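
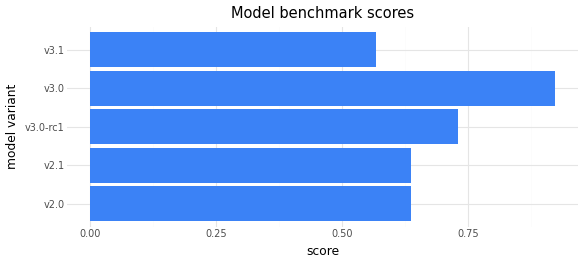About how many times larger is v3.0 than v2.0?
v3.0 ≈ 0.9, v2.0 ≈ 0.6; 0.9/0.6 ≈ 1.5.

≈ 1.5×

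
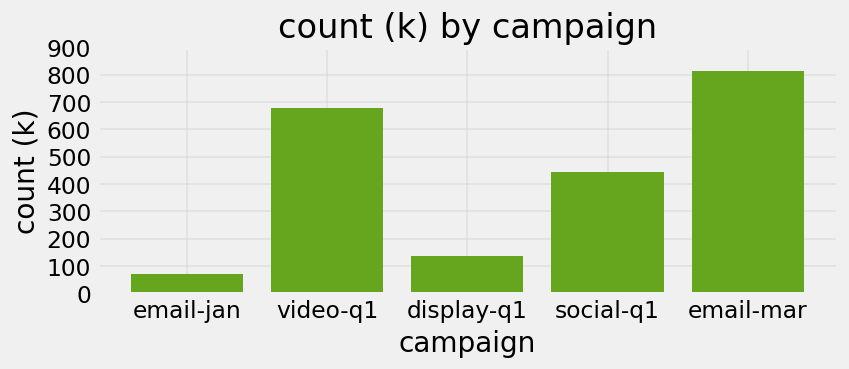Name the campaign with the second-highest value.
Top 3: email-mar ≈ 800, video-q1 ≈ 700, social-q1 ≈ 400.

video-q1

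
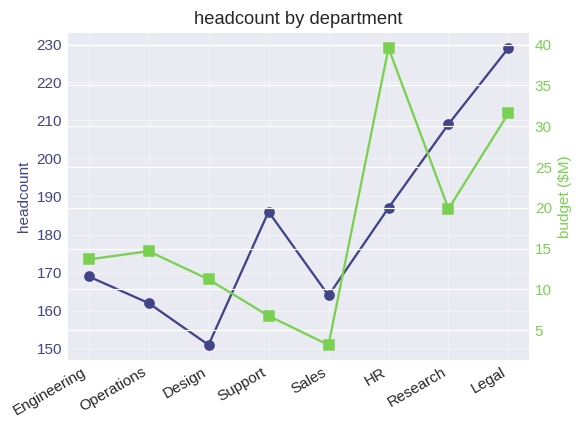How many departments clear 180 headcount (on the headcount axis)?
Above 180: Support, HR, Research, Legal.

4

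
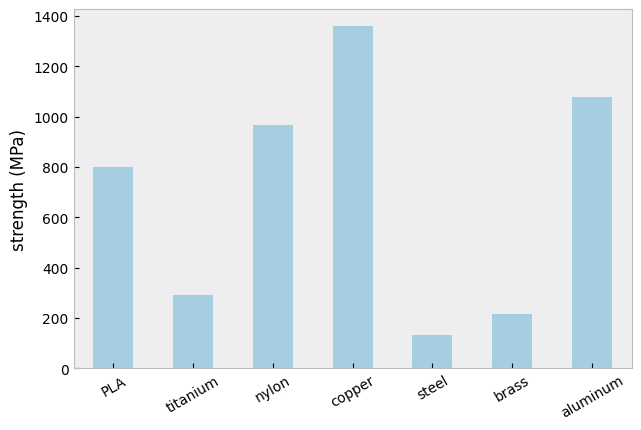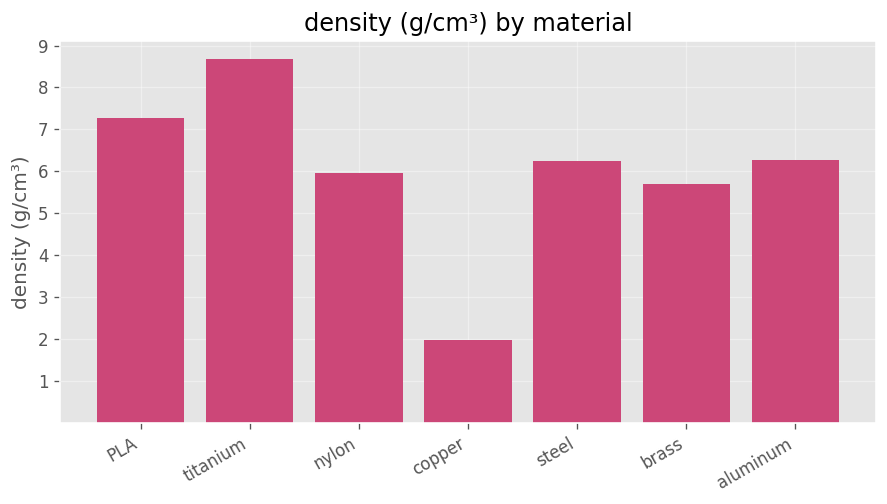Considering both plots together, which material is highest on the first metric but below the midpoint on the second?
Chart 2 median density (g/cm³) ≈ 6; below-median materials: nylon, copper, brass. Among those, copper has the highest strength (MPa) (≈ 1400).

copper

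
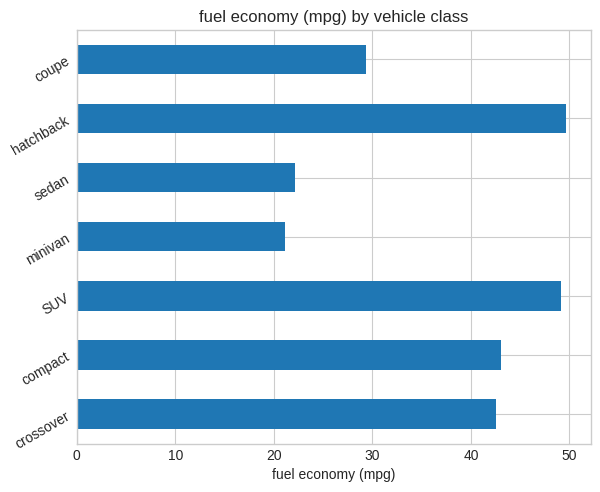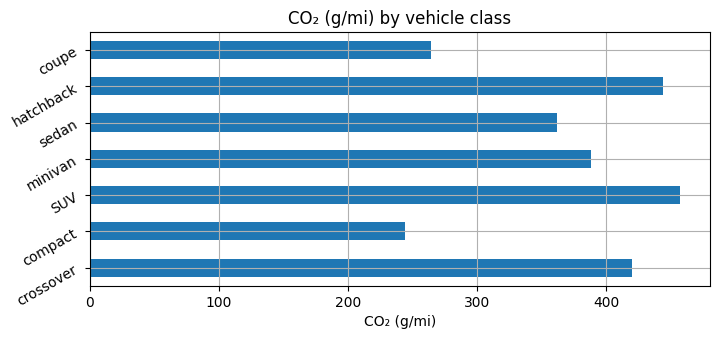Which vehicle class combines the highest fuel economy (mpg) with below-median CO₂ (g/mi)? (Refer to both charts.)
Chart 2 median CO₂ (g/mi) ≈ 400; below-median vehicle classes: compact, sedan, coupe. Among those, compact has the highest fuel economy (mpg) (≈ 45).

compact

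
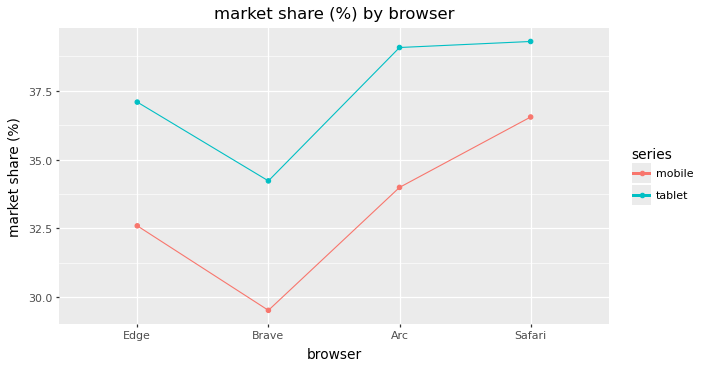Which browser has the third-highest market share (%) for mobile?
Edge

Top 4 for mobile: Safari ≈ 37, Arc ≈ 34, Edge ≈ 33, Brave ≈ 30.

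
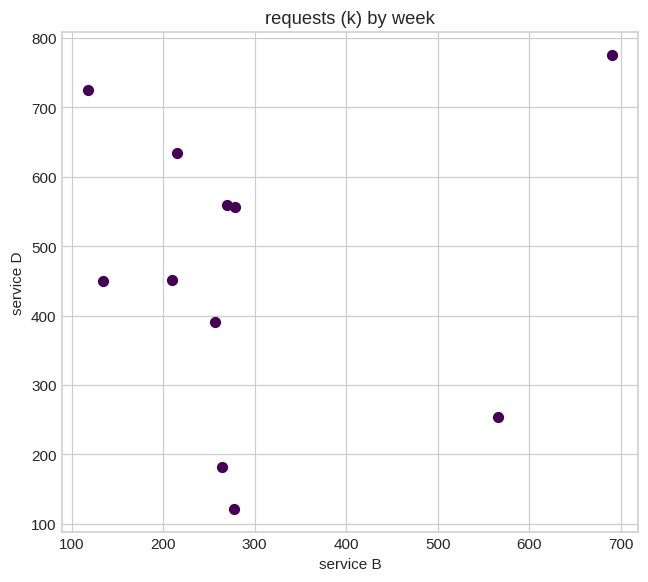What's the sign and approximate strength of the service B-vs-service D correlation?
no clear correlation

Points are roughly uncorrelated; weak (|r| ≈ 0.1).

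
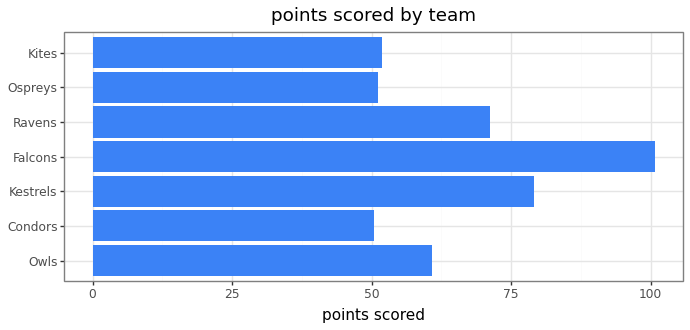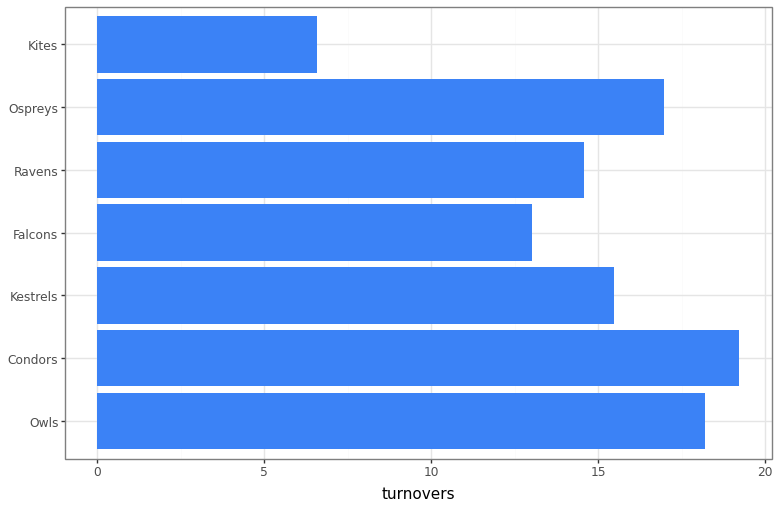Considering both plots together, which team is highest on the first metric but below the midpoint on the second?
Falcons

Chart 2 median turnovers ≈ 16; below-median teams: Falcons, Ravens, Kites. Among those, Falcons has the highest points scored (≈ 100).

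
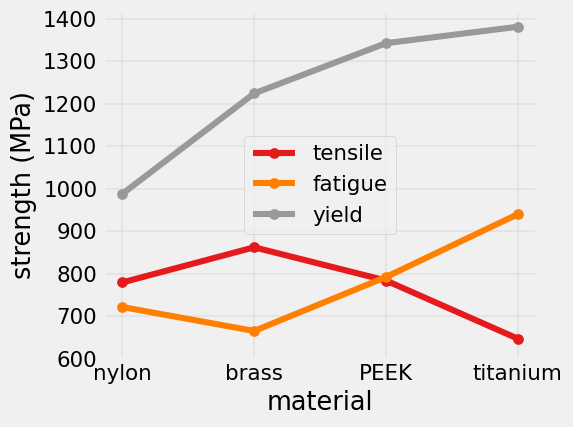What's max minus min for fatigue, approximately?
≈ 200

Max titanium ≈ 900, min brass ≈ 700; range ≈ 200.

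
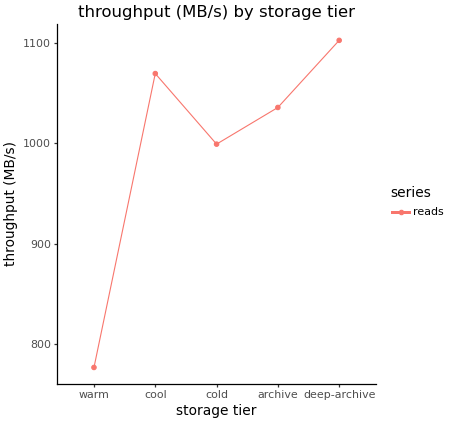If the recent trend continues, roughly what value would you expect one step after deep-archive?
Last three: 1000, 1050, 1100 → slope ≈ 50/step → next ≈ 1150.

≈ 1150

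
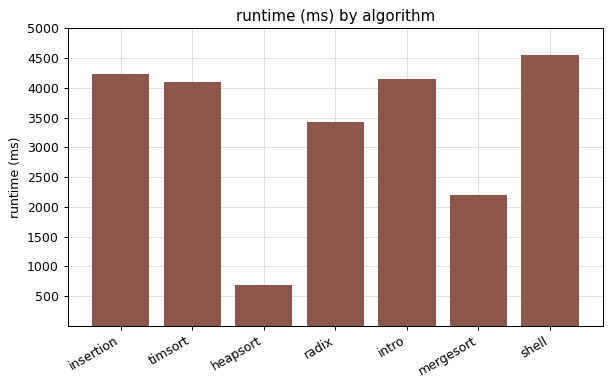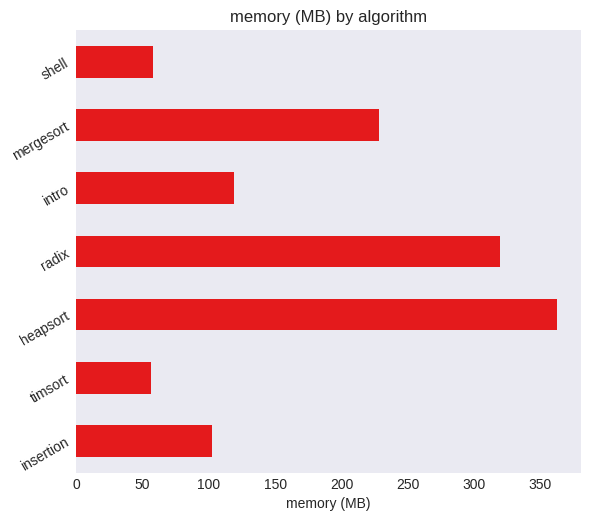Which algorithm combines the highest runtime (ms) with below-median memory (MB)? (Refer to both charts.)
Chart 2 median memory (MB) ≈ 100; below-median algorithms: insertion, timsort, shell. Among those, shell has the highest runtime (ms) (≈ 4500).

shell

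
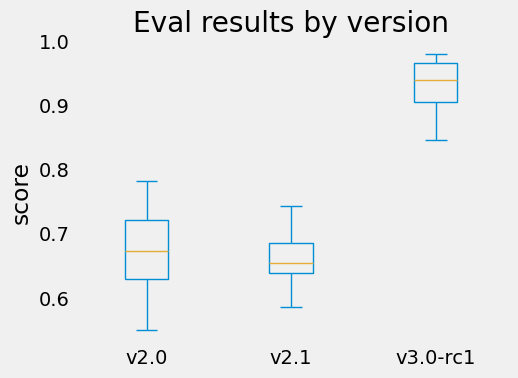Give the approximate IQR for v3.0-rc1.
≈ 0.05

Q3 ≈ 0.95, Q1 ≈ 0.90; IQR ≈ 0.05.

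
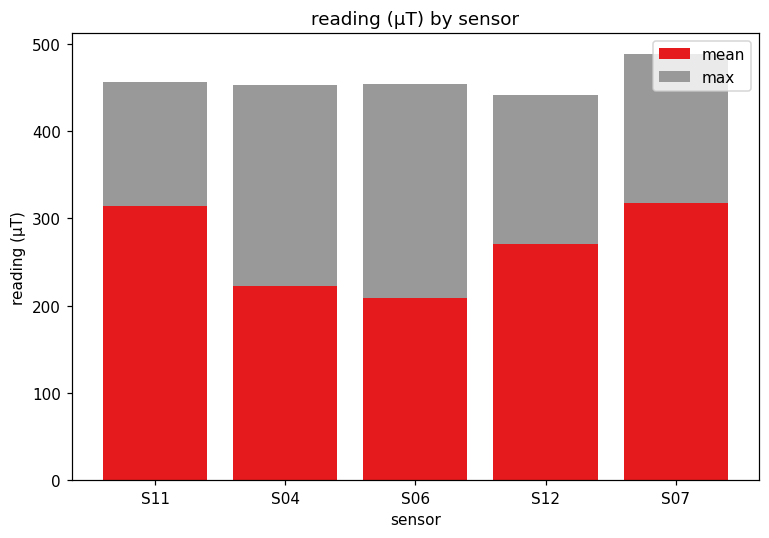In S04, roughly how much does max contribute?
≈ 250

max top ≈ 450, bottom ≈ 200; segment ≈ 250.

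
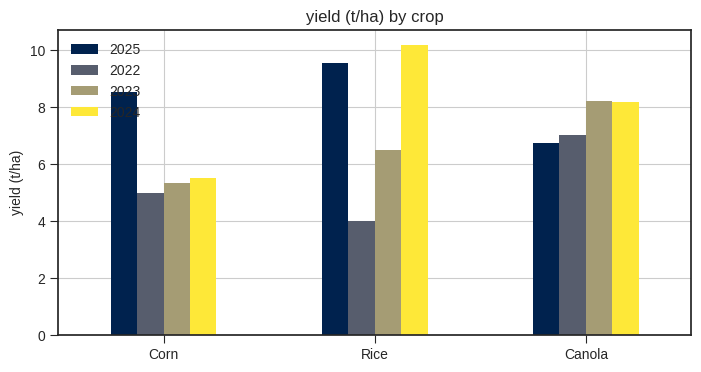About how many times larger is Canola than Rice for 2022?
≈ 1.75×

Canola ≈ 7, Rice ≈ 4; 7/4 ≈ 1.75.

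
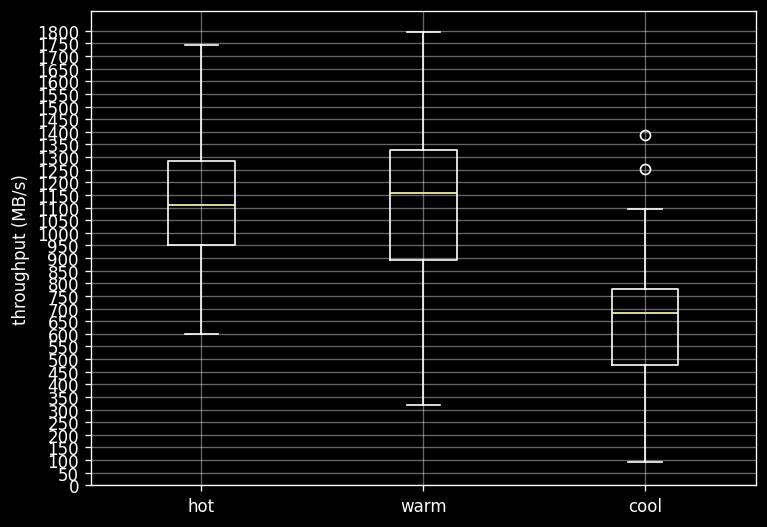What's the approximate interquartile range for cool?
Q3 ≈ 800, Q1 ≈ 500; IQR ≈ 300.

≈ 300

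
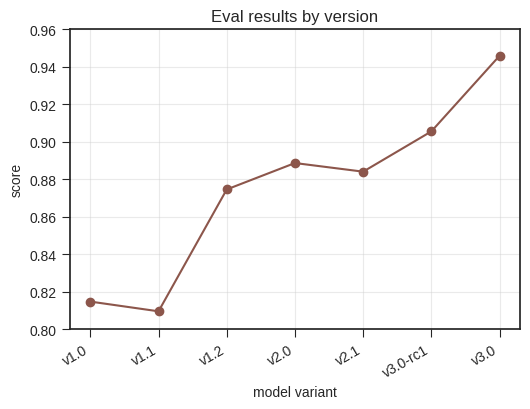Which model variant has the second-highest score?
v3.0-rc1

Top 3: v3.0 ≈ 0.94, v3.0-rc1 ≈ 0.90, v2.0 ≈ 0.88.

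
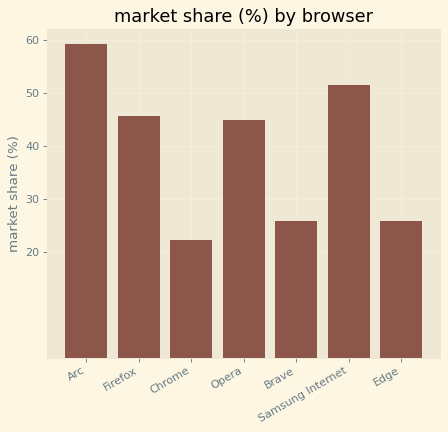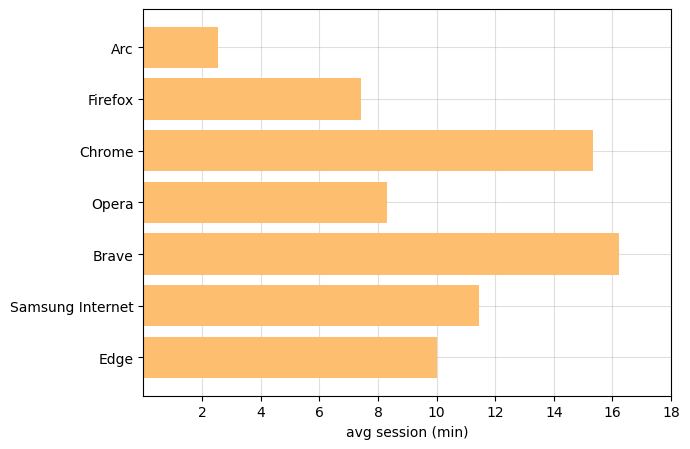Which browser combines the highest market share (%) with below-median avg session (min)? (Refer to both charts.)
Arc

Chart 2 median avg session (min) ≈ 10; below-median browsers: Arc, Firefox, Opera. Among those, Arc has the highest market share (%) (≈ 60).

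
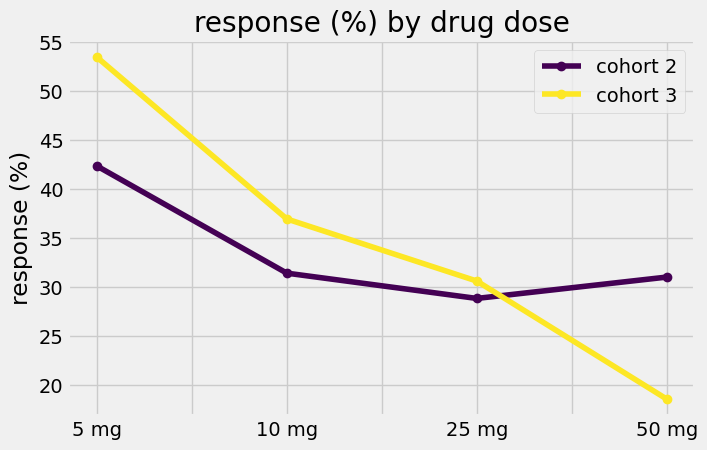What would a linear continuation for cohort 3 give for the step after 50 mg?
≈ 12.5

Last three: 35, 30, 20 → slope ≈ -7.5/step → next ≈ 12.5.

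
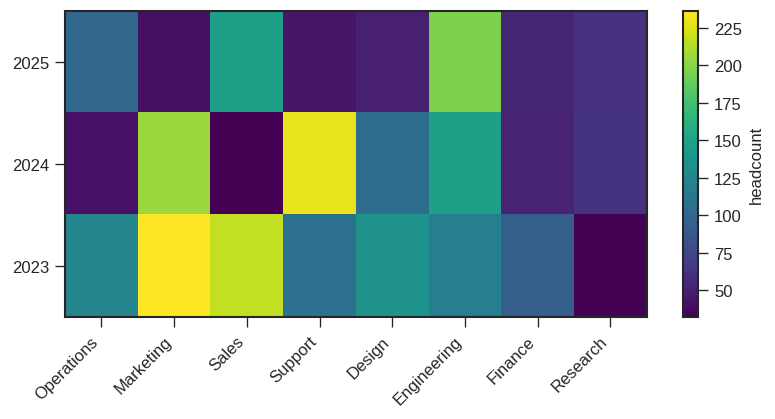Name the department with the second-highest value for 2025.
Top 3 for 2025: Engineering ≈ 200, Sales ≈ 140, Operations ≈ 100.

Sales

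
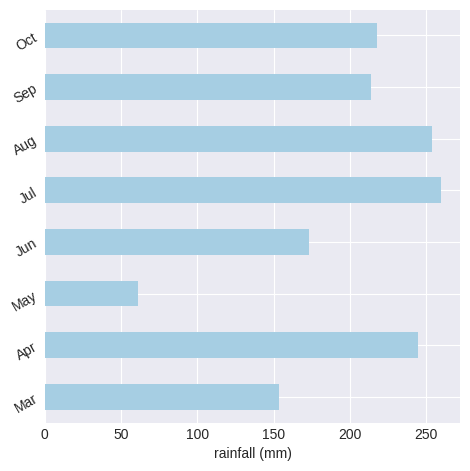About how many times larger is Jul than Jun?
≈ 1.43×

Jul ≈ 250, Jun ≈ 175; 250/175 ≈ 1.43.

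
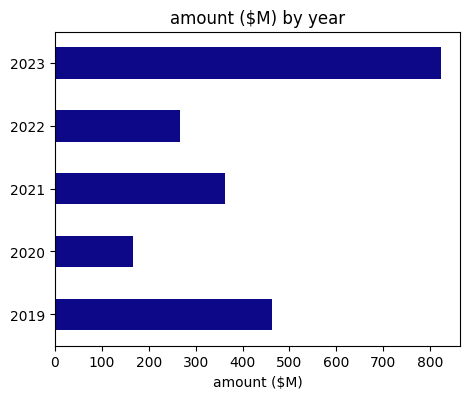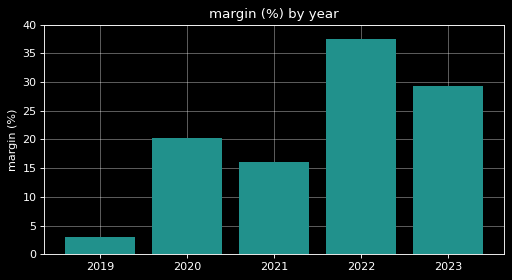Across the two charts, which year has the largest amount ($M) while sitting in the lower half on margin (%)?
2019

Chart 2 median margin (%) ≈ 20; below-median years: 2019, 2021. Among those, 2019 has the highest amount ($M) (≈ 500).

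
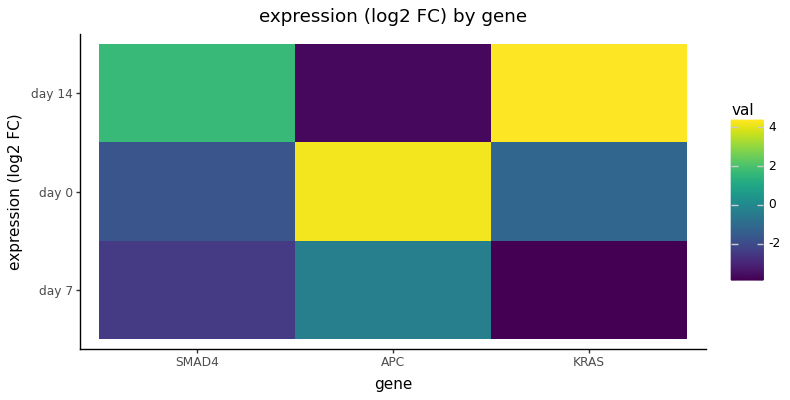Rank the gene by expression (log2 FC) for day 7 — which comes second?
SMAD4

Top 3 for day 7: APC ≈ 0, SMAD4 ≈ -2, KRAS ≈ -4.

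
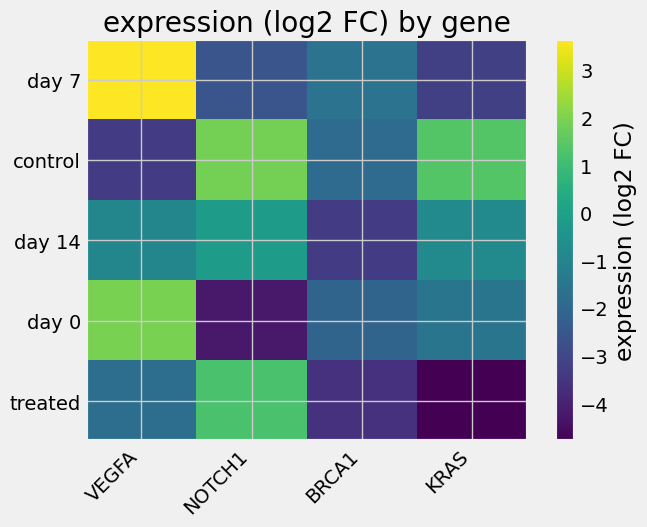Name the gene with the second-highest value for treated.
VEGFA

Top 3 for treated: NOTCH1 ≈ 1, VEGFA ≈ -2, BRCA1 ≈ -4.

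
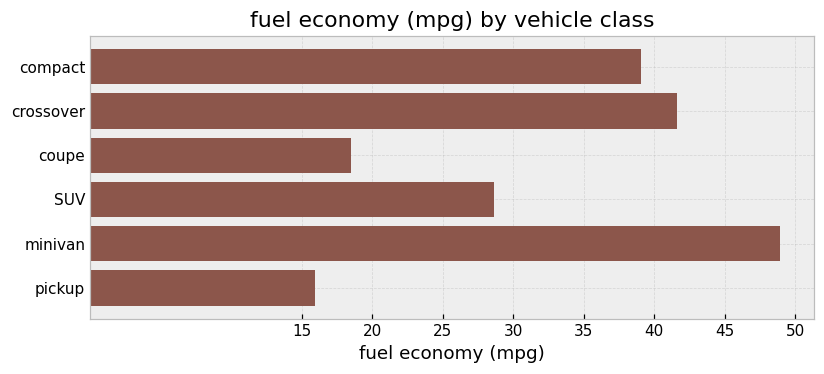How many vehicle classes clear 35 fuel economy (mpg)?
Above 35: compact, crossover, minivan.

3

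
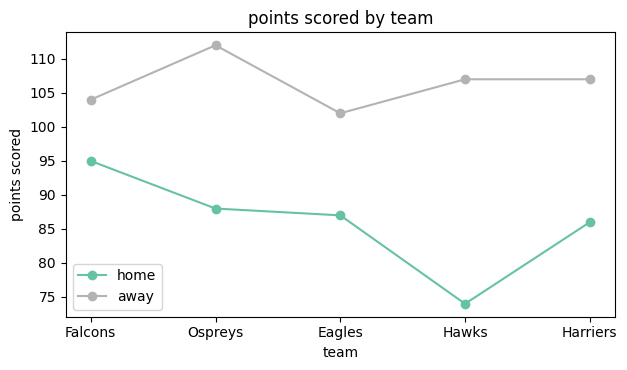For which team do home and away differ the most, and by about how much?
Hawks, ≈ 30

Hawks: home ≈ 75, away ≈ 105 → gap ≈ 30. Next-largest (Ospreys) is only ≈ 20.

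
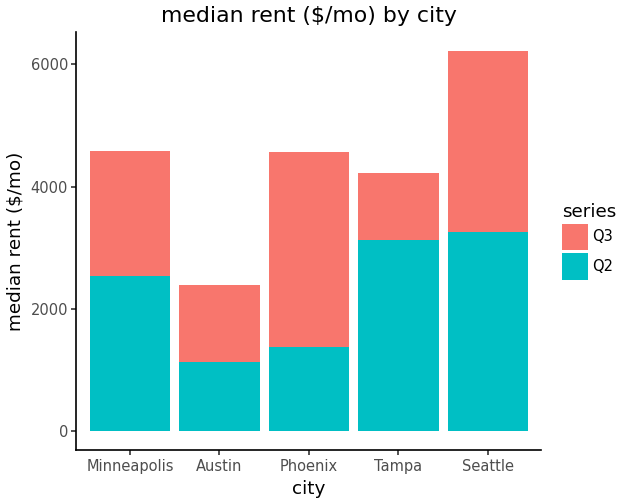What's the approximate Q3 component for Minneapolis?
≈ 2000

Q3 top ≈ 5000, bottom ≈ 3000; segment ≈ 2000.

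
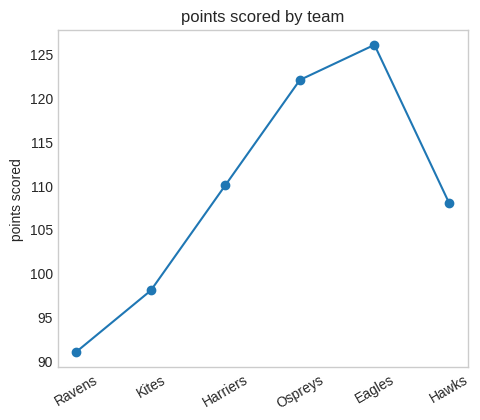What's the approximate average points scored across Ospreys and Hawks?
(120 + 110) / 2 ≈ 115.

≈ 115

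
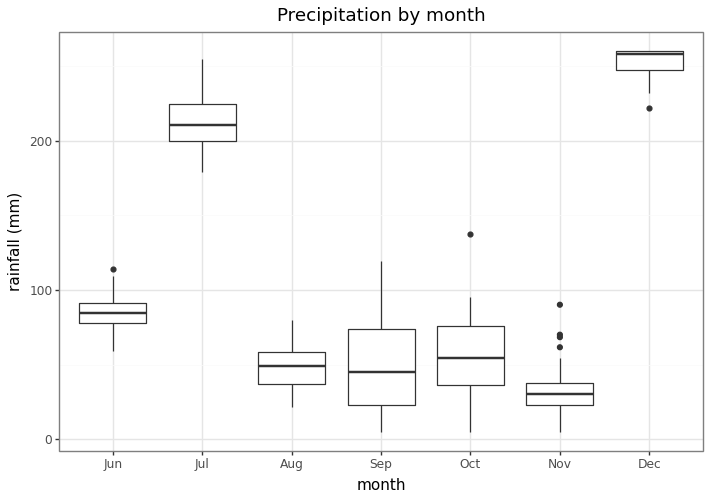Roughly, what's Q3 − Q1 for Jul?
≈ 20

Q3 ≈ 220, Q1 ≈ 200; IQR ≈ 20.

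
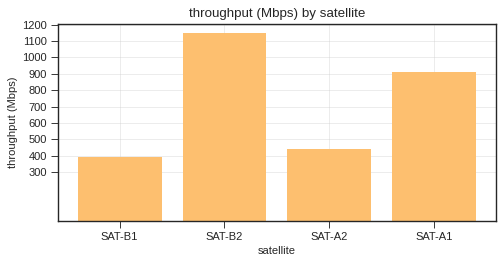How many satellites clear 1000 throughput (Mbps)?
Above 1000: SAT-B2.

1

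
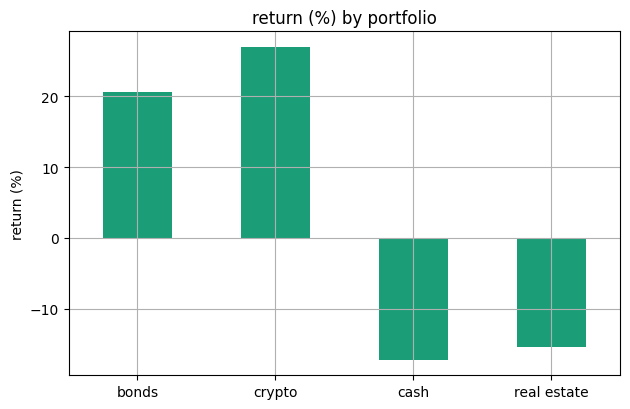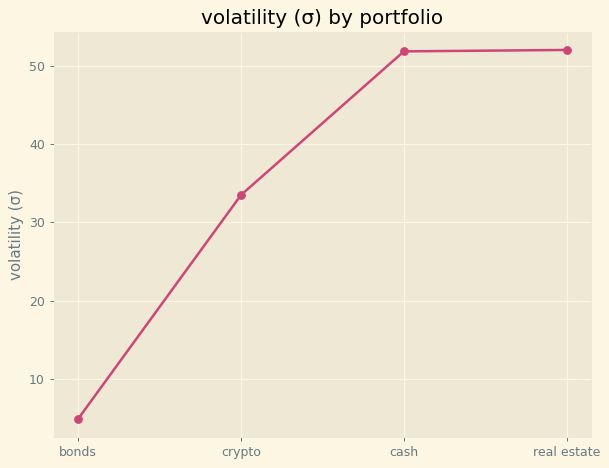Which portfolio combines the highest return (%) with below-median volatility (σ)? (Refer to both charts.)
Chart 2 median volatility (σ) ≈ 45; below-median portfolios: bonds, crypto. Among those, crypto has the highest return (%) (≈ 25).

crypto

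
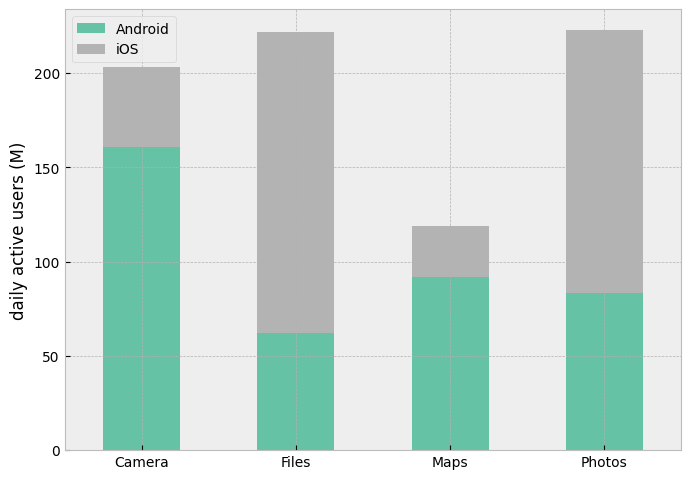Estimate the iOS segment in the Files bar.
≈ 160

iOS top ≈ 220, bottom ≈ 60; segment ≈ 160.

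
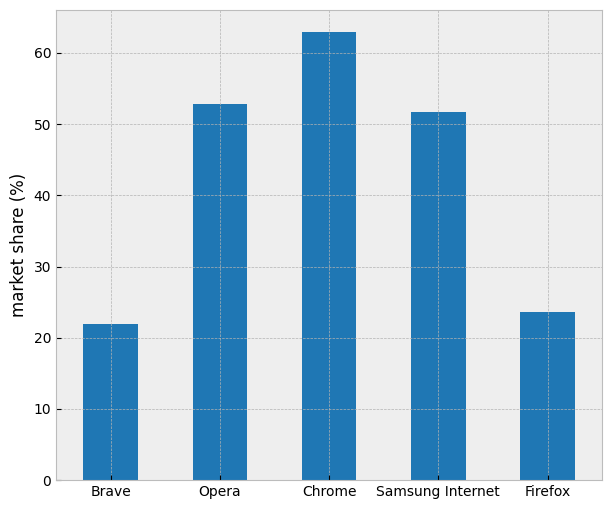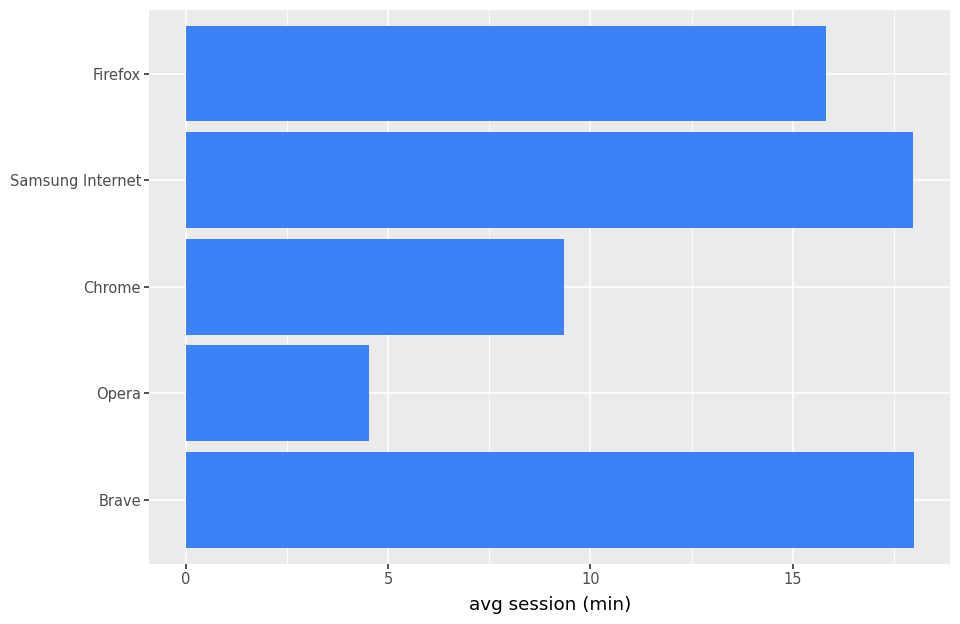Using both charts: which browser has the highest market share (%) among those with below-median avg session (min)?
Chart 2 median avg session (min) ≈ 16; below-median browsers: Opera, Chrome. Among those, Chrome has the highest market share (%) (≈ 60).

Chrome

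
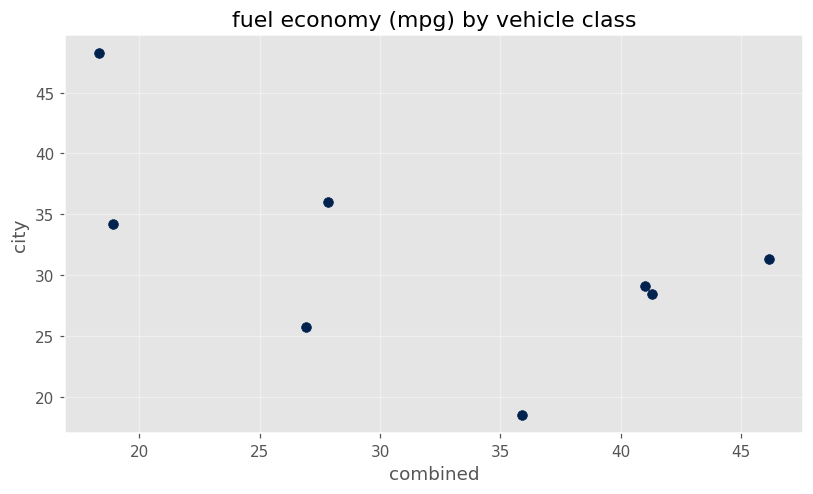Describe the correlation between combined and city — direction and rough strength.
Points are negatively correlated; moderate (|r| ≈ 0.6).

negative, moderate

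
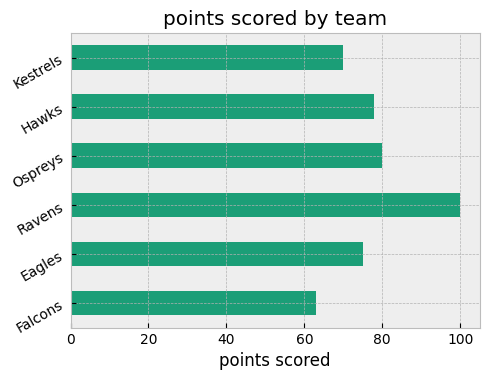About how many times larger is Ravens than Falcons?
≈ 1.67×

Ravens ≈ 100, Falcons ≈ 60; 100/60 ≈ 1.67.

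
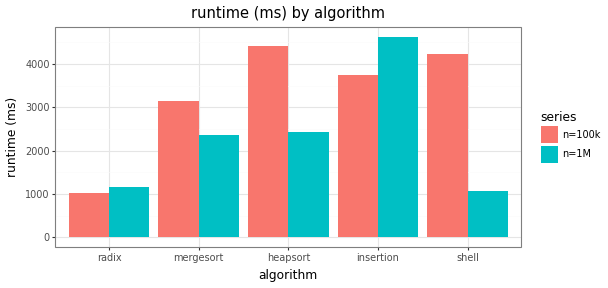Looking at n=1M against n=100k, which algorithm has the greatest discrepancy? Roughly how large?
shell: n=1M ≈ 1000, n=100k ≈ 4000 → gap ≈ 3000. Next-largest (heapsort) is only ≈ 2000.

shell, ≈ 3000 ms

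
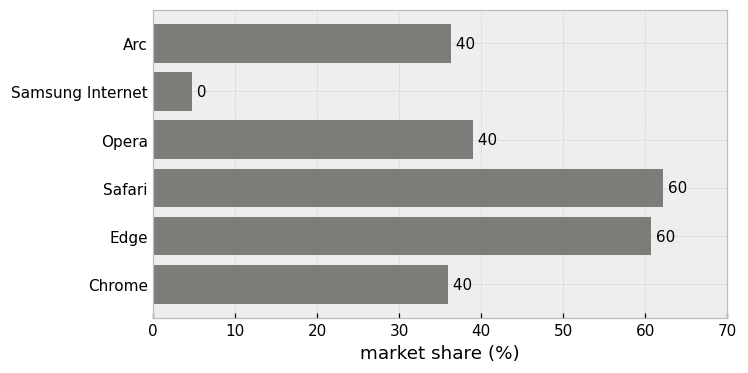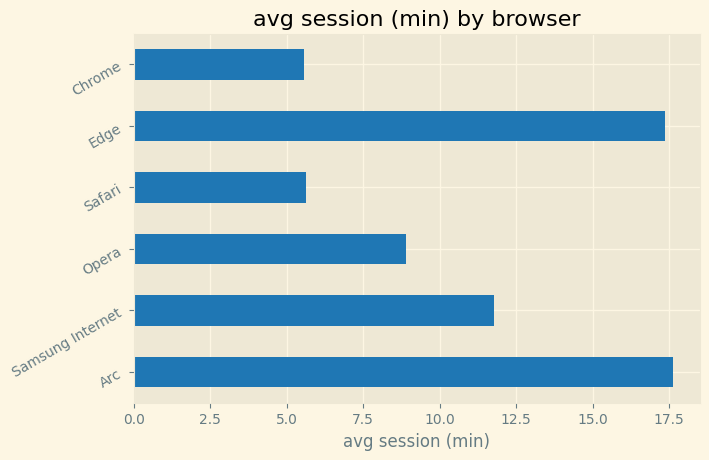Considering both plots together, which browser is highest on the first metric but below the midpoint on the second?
Chart 2 median avg session (min) ≈ 10; below-median browsers: Opera, Safari, Chrome. Among those, Safari has the highest market share (%) (≈ 60).

Safari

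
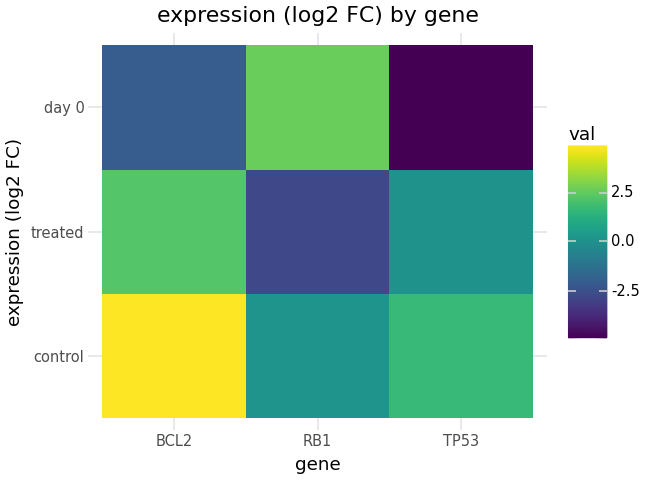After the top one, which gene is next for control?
Top 3 for control: BCL2 ≈ 5, TP53 ≈ 2, RB1 ≈ 0.

TP53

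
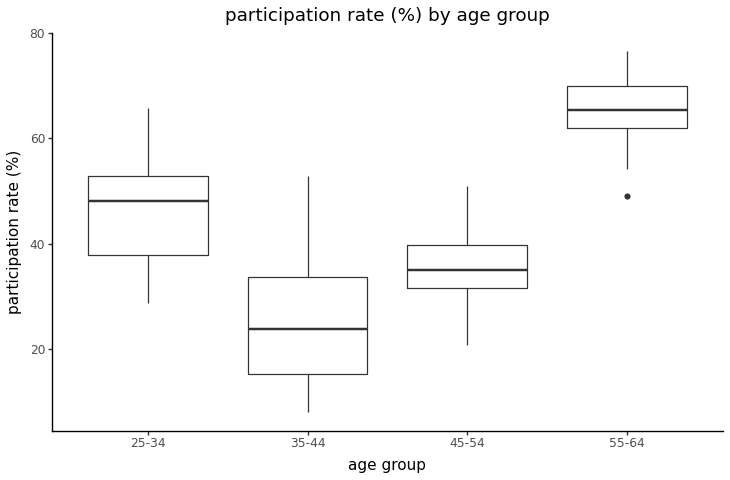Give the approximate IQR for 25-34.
≈ 15

Q3 ≈ 55, Q1 ≈ 40; IQR ≈ 15.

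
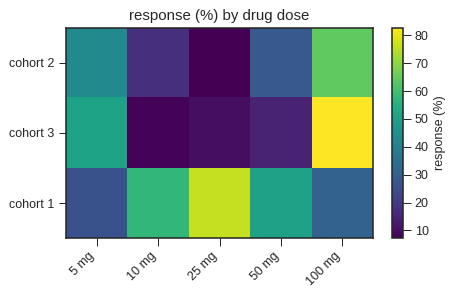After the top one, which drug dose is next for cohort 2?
Top 3 for cohort 2: 100 mg ≈ 60, 5 mg ≈ 40, 50 mg ≈ 30.

5 mg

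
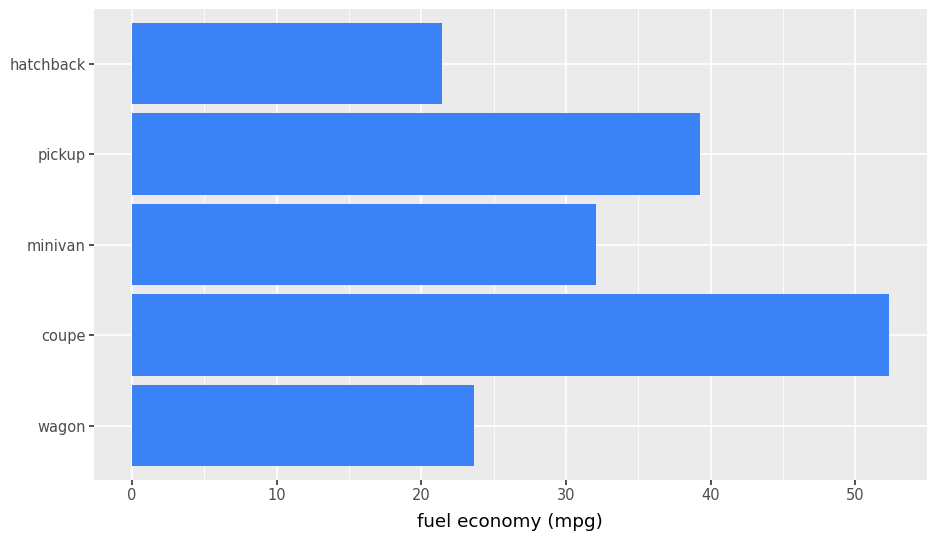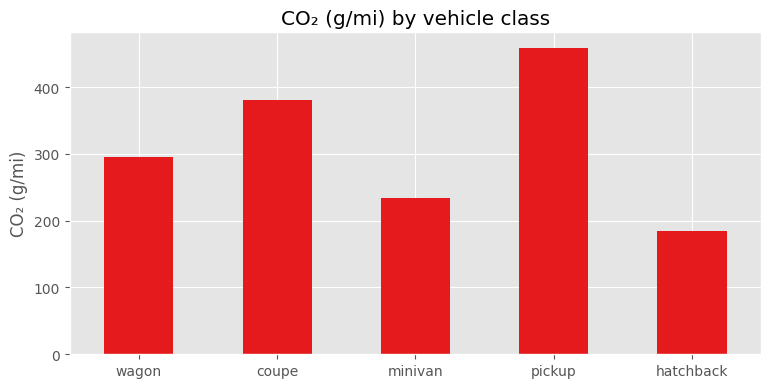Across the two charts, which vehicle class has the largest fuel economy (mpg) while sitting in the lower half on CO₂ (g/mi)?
minivan

Chart 2 median CO₂ (g/mi) ≈ 300; below-median vehicle classes: minivan, hatchback. Among those, minivan has the highest fuel economy (mpg) (≈ 30).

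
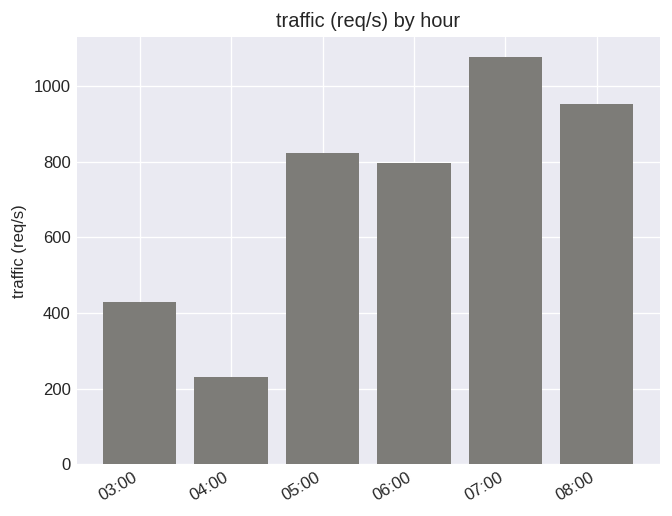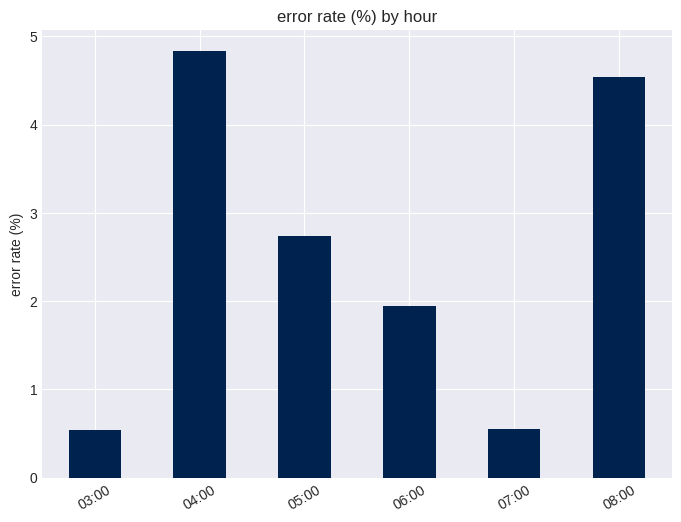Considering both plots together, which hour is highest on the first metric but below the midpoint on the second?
Chart 2 median error rate (%) ≈ 2.5; below-median hours: 03:00, 06:00, 07:00. Among those, 07:00 has the highest traffic (req/s) (≈ 1100).

07:00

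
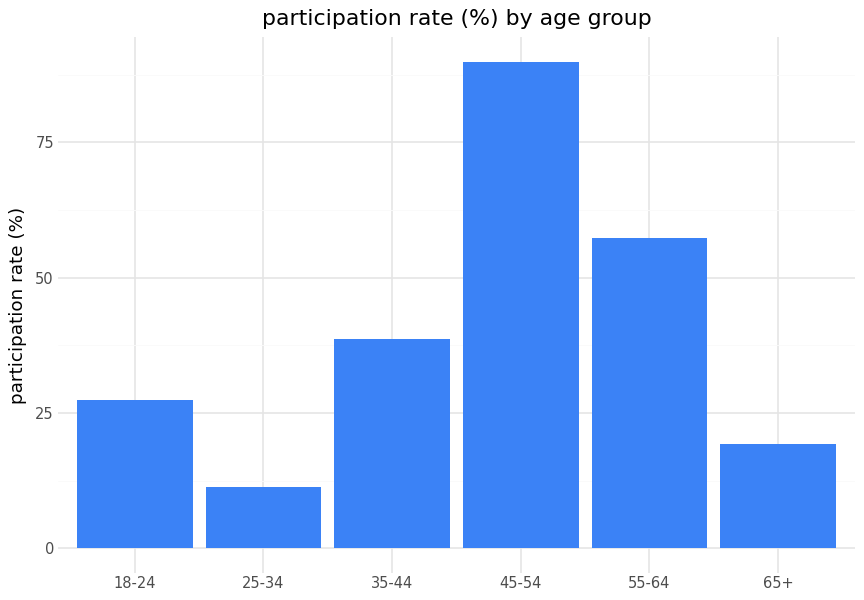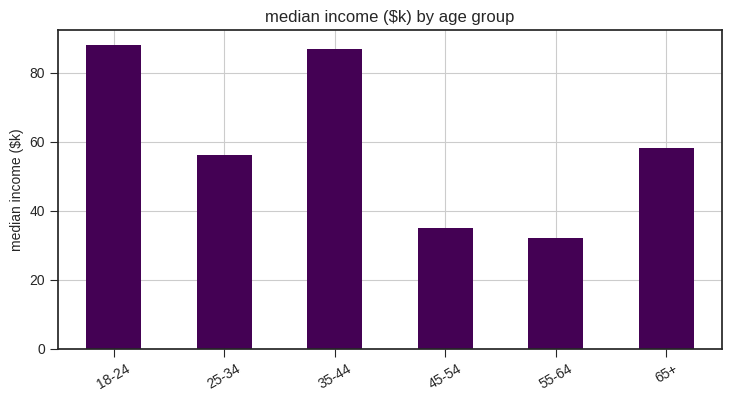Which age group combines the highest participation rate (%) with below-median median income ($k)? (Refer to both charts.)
Chart 2 median median income ($k) ≈ 60; below-median age groups: 25-34, 45-54, 55-64. Among those, 45-54 has the highest participation rate (%) (≈ 90).

45-54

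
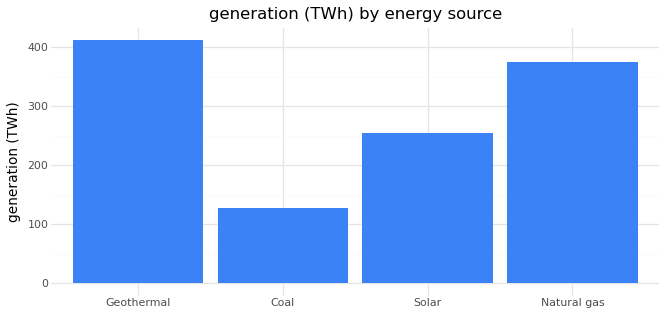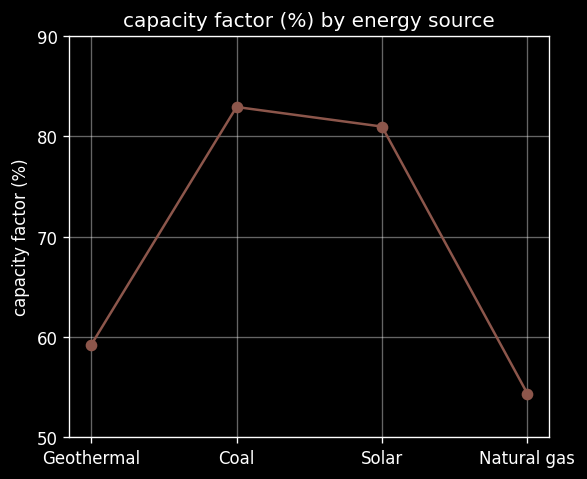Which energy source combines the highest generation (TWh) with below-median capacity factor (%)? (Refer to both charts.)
Chart 2 median capacity factor (%) ≈ 70; below-median energy sources: Geothermal, Natural gas. Among those, Geothermal has the highest generation (TWh) (≈ 400).

Geothermal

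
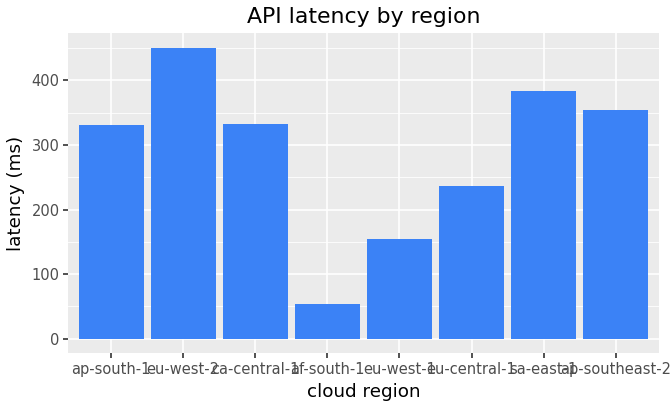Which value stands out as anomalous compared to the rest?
af-south-1 ≈ 50; the rest sit between ≈ 150 and ≈ 450.

af-south-1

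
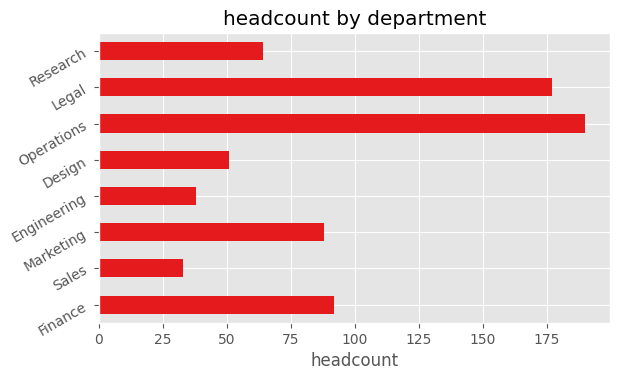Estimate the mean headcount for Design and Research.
(60 + 60) / 2 ≈ 60.

≈ 60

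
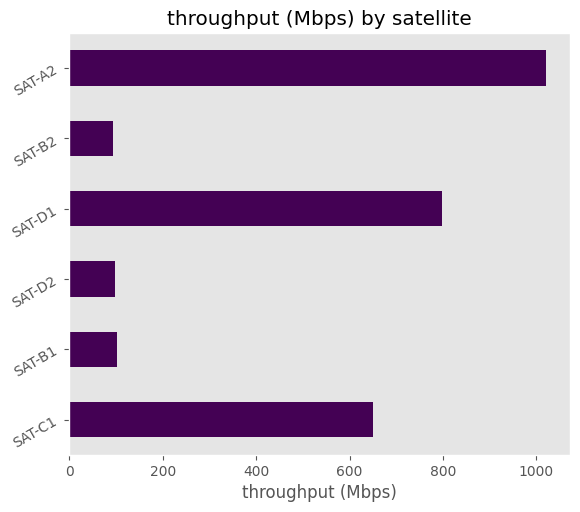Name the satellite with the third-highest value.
SAT-C1

Top 4: SAT-A2 ≈ 1000, SAT-D1 ≈ 800, SAT-C1 ≈ 700, SAT-B1 ≈ 100.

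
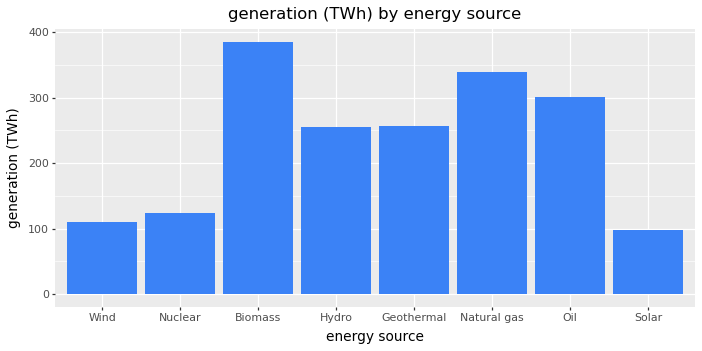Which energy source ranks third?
Oil

Top 4: Biomass ≈ 400, Natural gas ≈ 350, Oil ≈ 300, Geothermal ≈ 250.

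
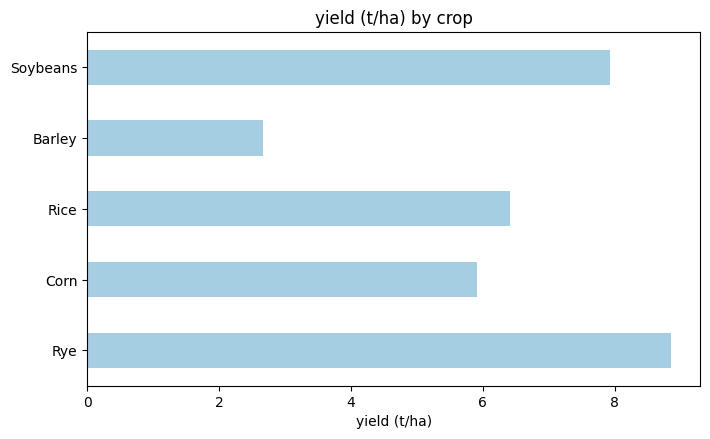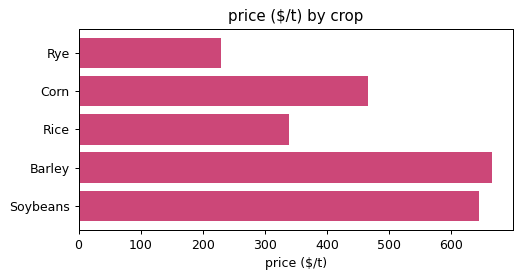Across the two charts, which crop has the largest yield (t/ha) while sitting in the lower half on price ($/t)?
Chart 2 median price ($/t) ≈ 500; below-median crops: Rye, Rice. Among those, Rye has the highest yield (t/ha) (≈ 9).

Rye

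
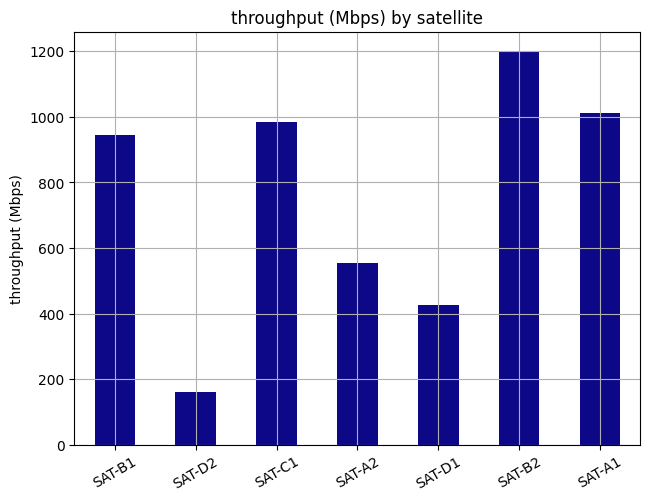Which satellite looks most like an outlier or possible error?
SAT-D2

SAT-D2 ≈ 200; the rest sit between ≈ 400 and ≈ 1200.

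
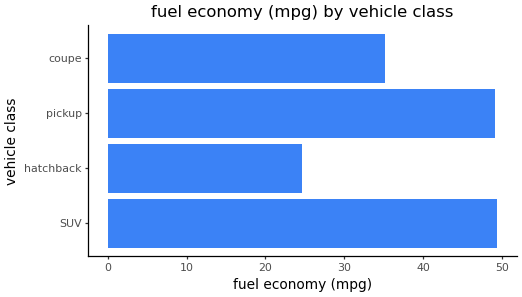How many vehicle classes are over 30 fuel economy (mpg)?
Above 30: SUV, pickup, coupe.

3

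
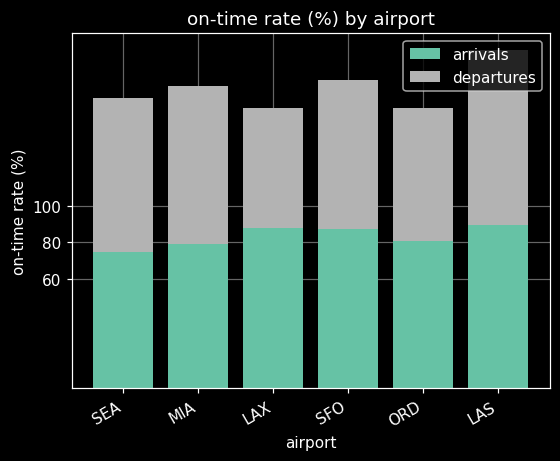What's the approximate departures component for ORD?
≈ 80

departures top ≈ 160, bottom ≈ 80; segment ≈ 80.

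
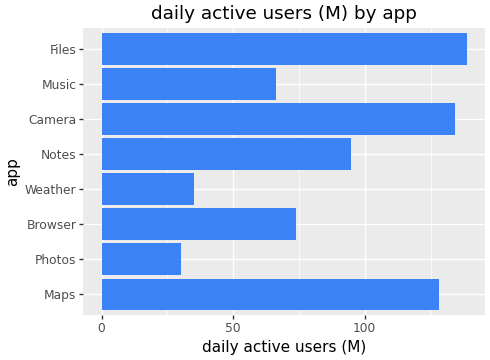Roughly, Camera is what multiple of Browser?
≈ 1.75×

Camera ≈ 140, Browser ≈ 80; 140/80 ≈ 1.75.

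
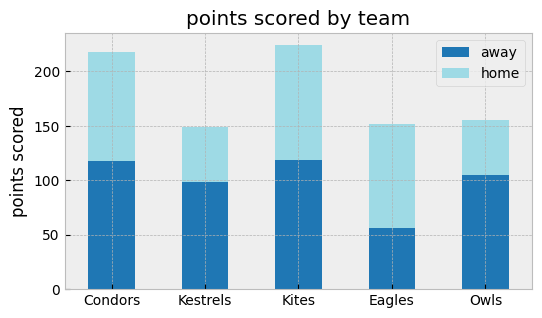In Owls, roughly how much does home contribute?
home top ≈ 160, bottom ≈ 100; segment ≈ 60.

≈ 60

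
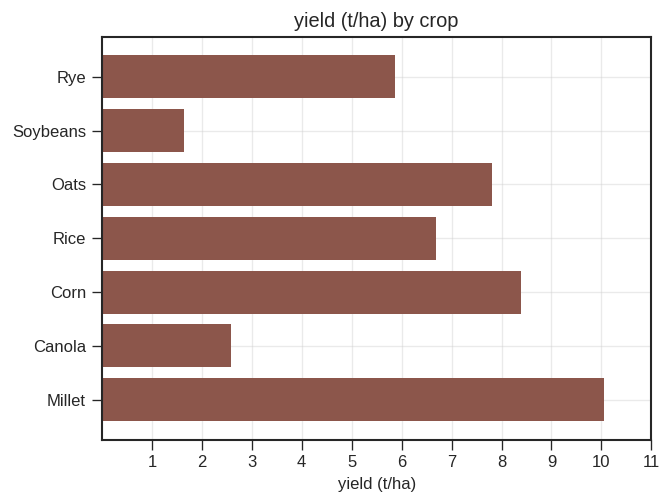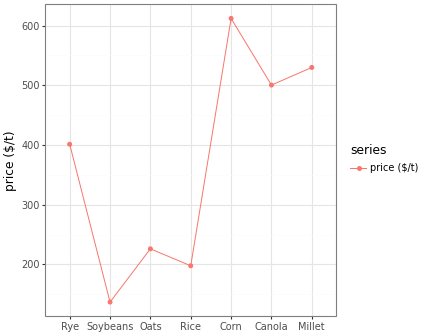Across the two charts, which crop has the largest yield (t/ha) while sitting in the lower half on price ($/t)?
Oats

Chart 2 median price ($/t) ≈ 400; below-median crops: Soybeans, Oats, Rice. Among those, Oats has the highest yield (t/ha) (≈ 8).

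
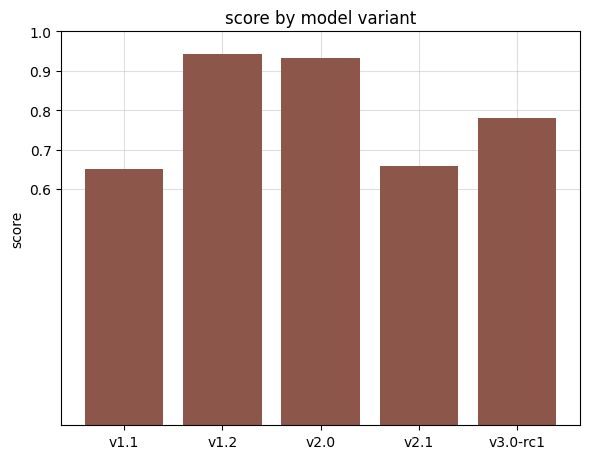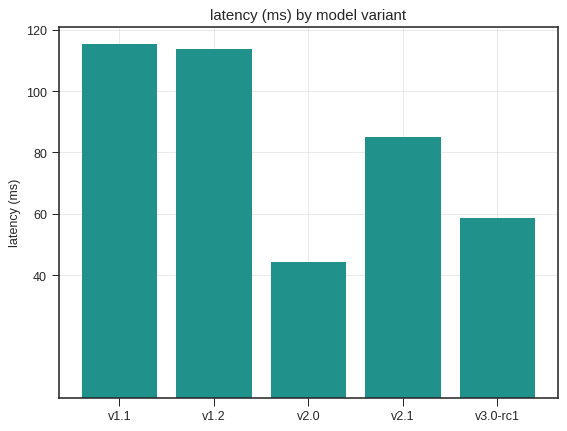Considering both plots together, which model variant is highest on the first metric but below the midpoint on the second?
v2.0

Chart 2 median latency (ms) ≈ 80; below-median model variants: v2.0, v3.0-rc1. Among those, v2.0 has the highest score (≈ 0.9).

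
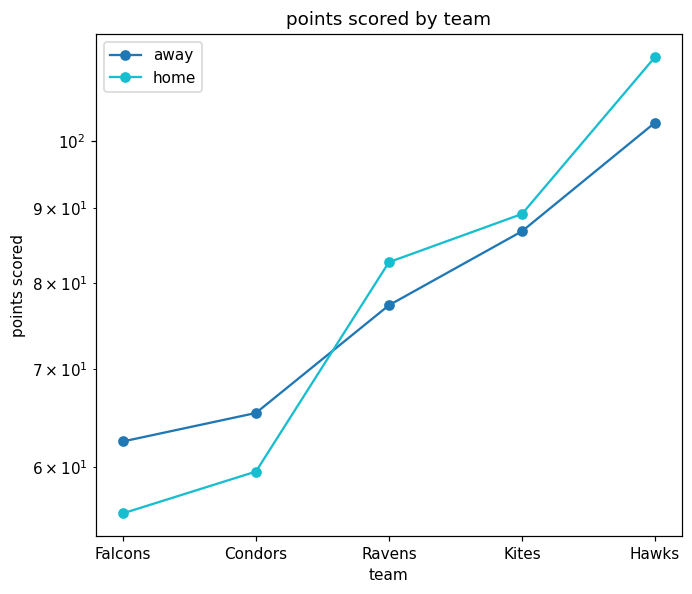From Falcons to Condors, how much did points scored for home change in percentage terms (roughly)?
Falcons ≈ 55, Condors ≈ 60; (60 − 55) / 55 ≈ +9.1%.

≈ +9.1%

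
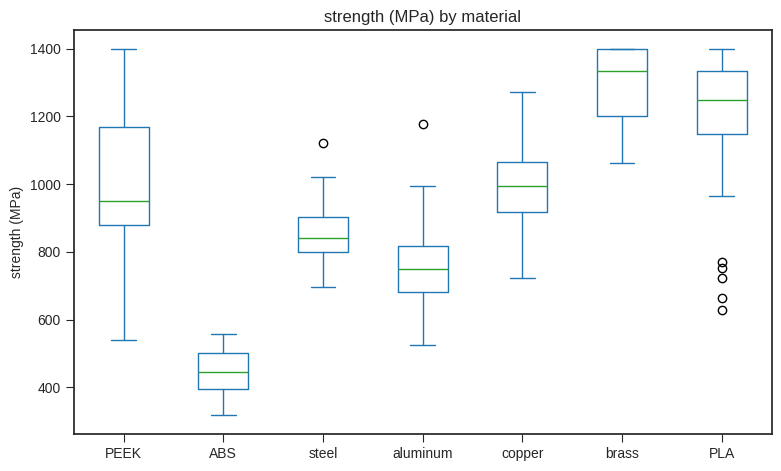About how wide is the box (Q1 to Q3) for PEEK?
≈ 300

Q3 ≈ 1200, Q1 ≈ 900; IQR ≈ 300.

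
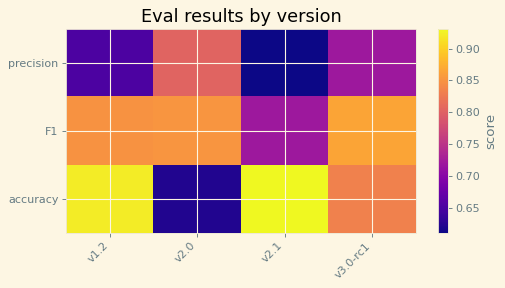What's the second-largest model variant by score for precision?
v3.0-rc1

Top 3 for precision: v2.0 ≈ 0.80, v3.0-rc1 ≈ 0.70, v1.2 ≈ 0.65.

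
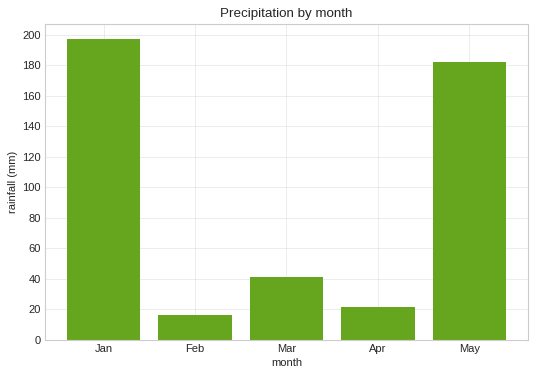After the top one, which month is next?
Top 3: Jan ≈ 200, May ≈ 180, Mar ≈ 40.

May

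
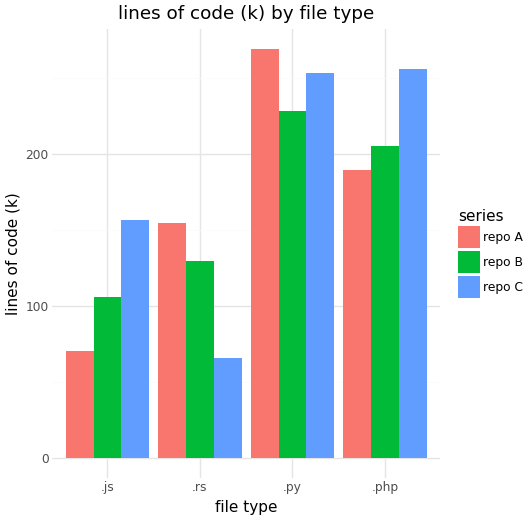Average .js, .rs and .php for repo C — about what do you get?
(150 + 75 + 250) / 3 ≈ 158.

≈ 158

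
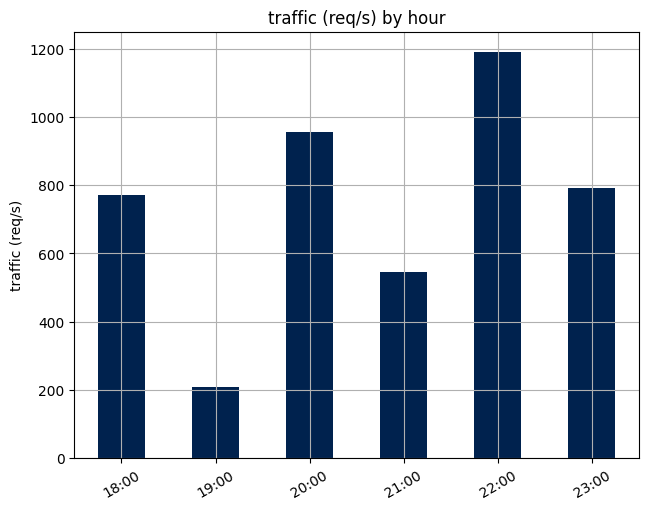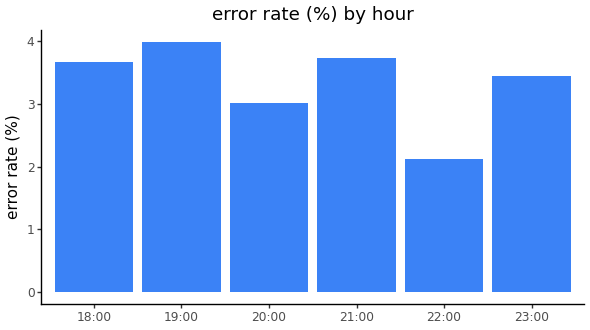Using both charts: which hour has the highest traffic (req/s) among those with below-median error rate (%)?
Chart 2 median error rate (%) ≈ 3.5; below-median hours: 20:00, 22:00, 23:00. Among those, 22:00 has the highest traffic (req/s) (≈ 1200).

22:00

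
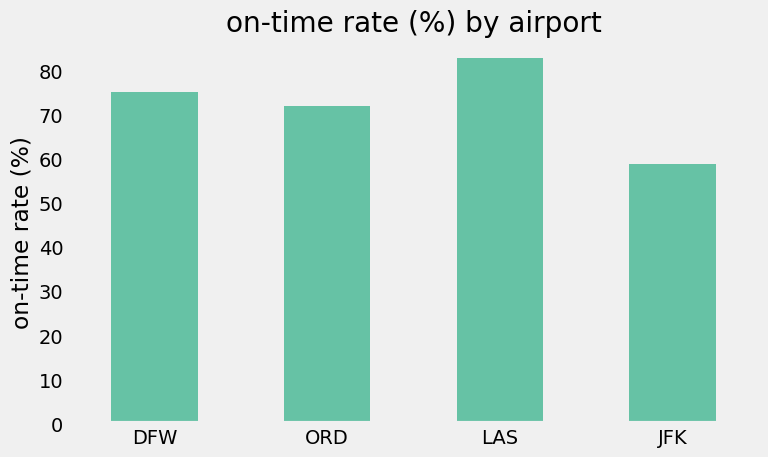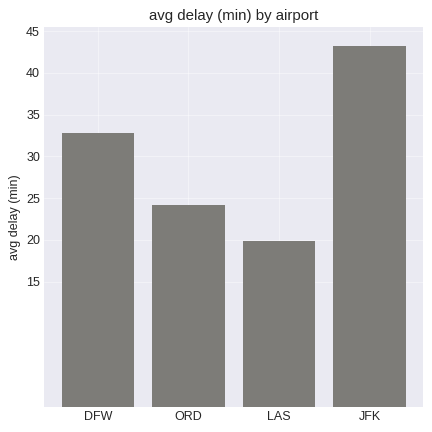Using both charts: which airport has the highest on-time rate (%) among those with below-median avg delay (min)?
Chart 2 median avg delay (min) ≈ 30; below-median airports: ORD, LAS. Among those, LAS has the highest on-time rate (%) (≈ 80).

LAS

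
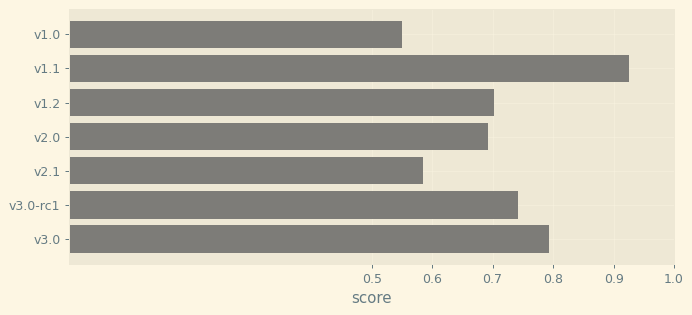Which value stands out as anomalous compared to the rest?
v1.1 ≈ 0.9; the rest sit between ≈ 0.6 and ≈ 0.8.

v1.1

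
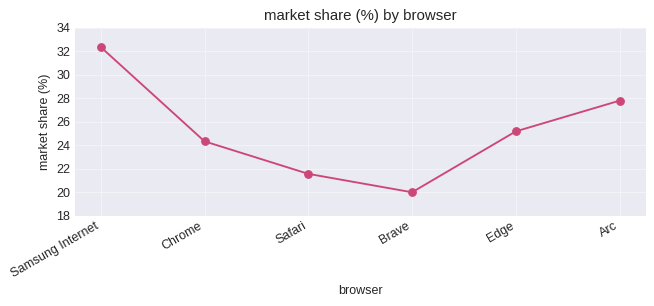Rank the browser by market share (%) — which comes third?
Edge

Top 4: Samsung Internet ≈ 32, Arc ≈ 28, Edge ≈ 26, Chrome ≈ 24.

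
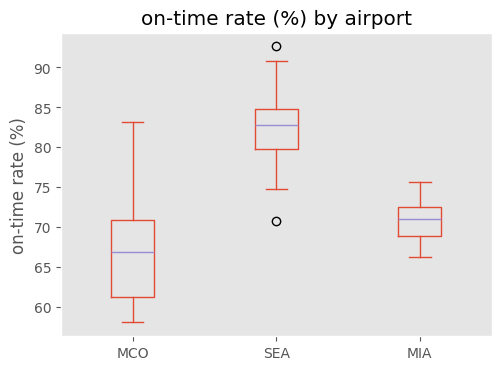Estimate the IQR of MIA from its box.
Q3 ≈ 72, Q1 ≈ 68; IQR ≈ 4.

≈ 4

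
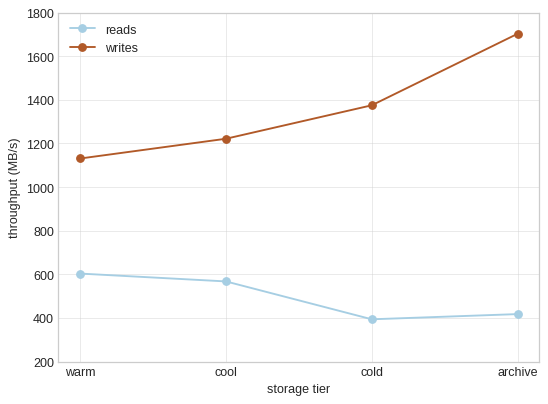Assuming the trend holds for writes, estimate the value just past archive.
≈ 2100

Last three: 1200, 1400, 1800 → slope ≈ 300/step → next ≈ 2100.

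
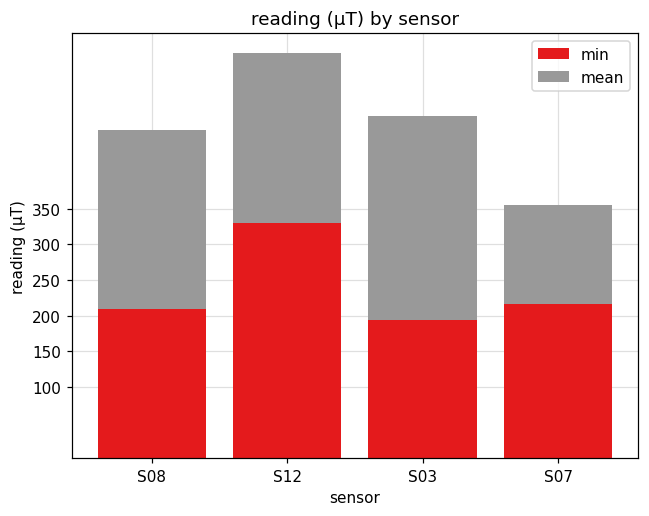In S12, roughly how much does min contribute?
min top ≈ 350, bottom ≈ 0; segment ≈ 350.

≈ 350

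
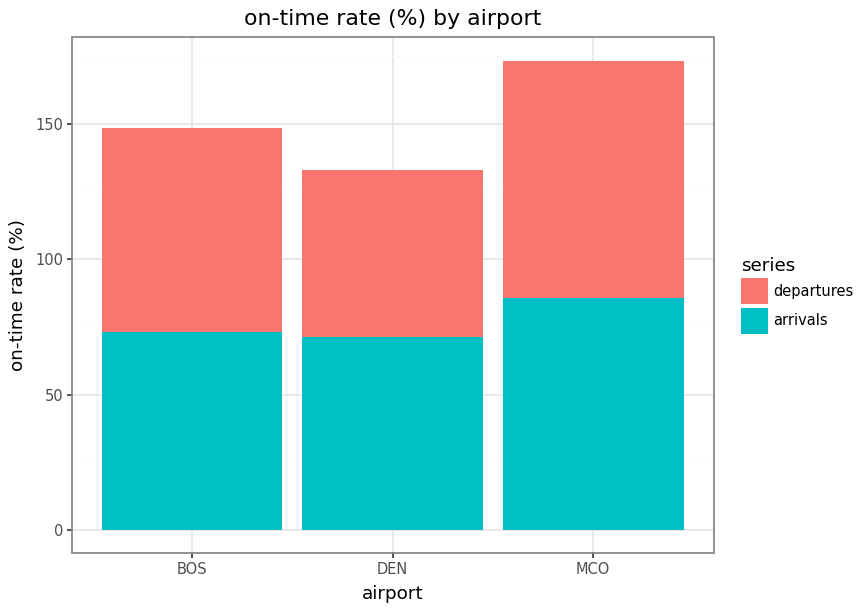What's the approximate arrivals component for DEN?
≈ 80

arrivals top ≈ 80, bottom ≈ 0; segment ≈ 80.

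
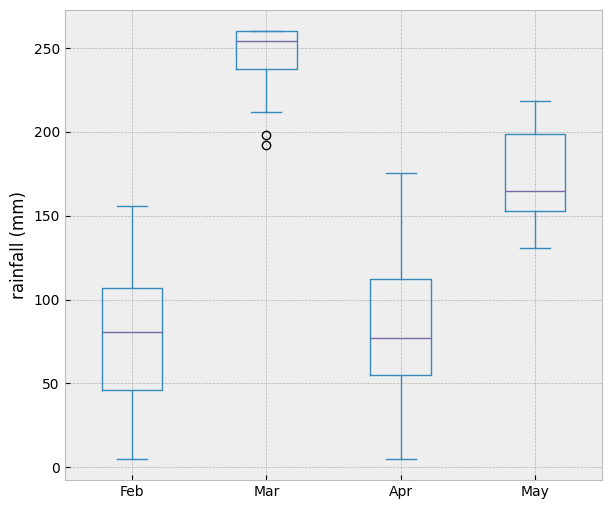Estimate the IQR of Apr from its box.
Q3 ≈ 120, Q1 ≈ 60; IQR ≈ 60.

≈ 60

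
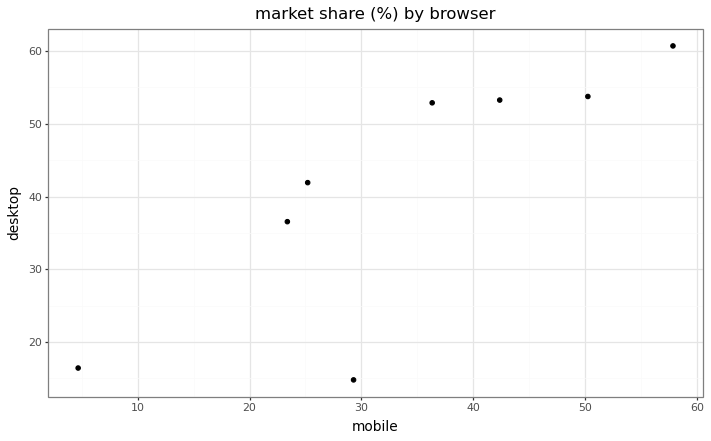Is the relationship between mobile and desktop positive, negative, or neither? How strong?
Points are positively correlated; strong (|r| ≈ 0.8).

positive, strong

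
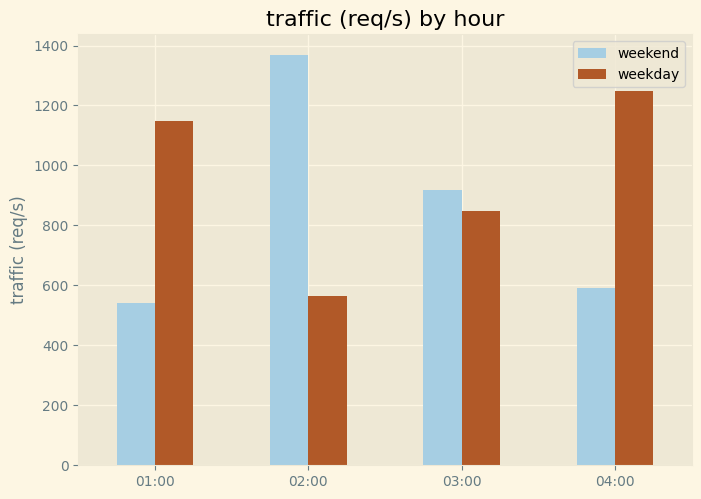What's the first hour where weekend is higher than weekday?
01:00: weekend ≈ 600 vs weekday ≈ 1200 (not yet); 02:00: weekend ≈ 1400 vs weekday ≈ 600 (first crossover).

02:00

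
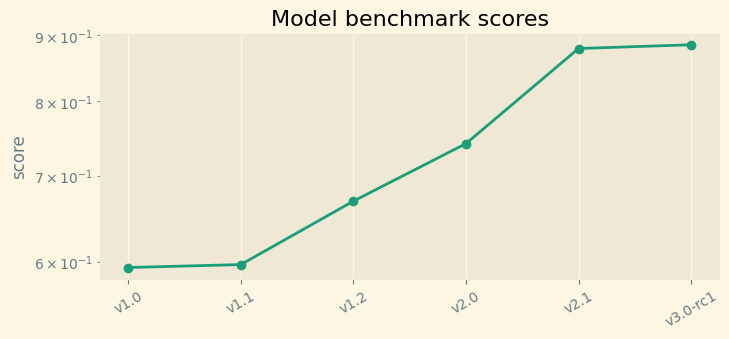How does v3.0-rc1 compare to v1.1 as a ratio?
v3.0-rc1 ≈ 0.90, v1.1 ≈ 0.60; 0.90/0.60 ≈ 1.5.

≈ 1.5×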